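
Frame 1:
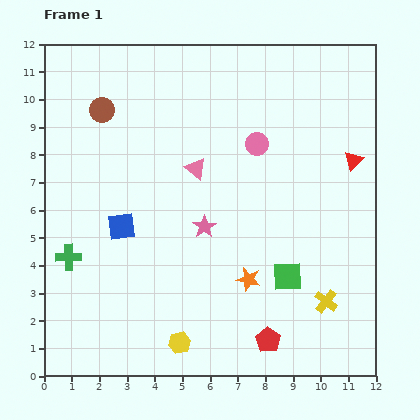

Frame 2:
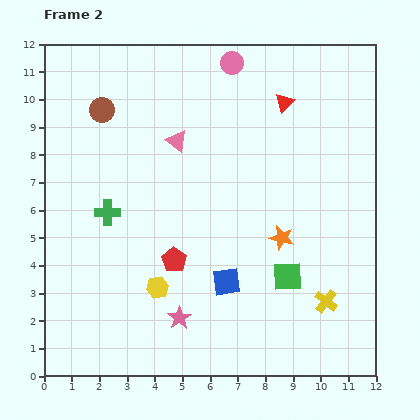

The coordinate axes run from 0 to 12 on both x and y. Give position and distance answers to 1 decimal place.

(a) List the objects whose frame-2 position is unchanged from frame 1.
the brown circle, the green square, the yellow cross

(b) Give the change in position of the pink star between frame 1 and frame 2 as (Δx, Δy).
(-0.9, -3.3)

The pink star was at (5.8, 5.4) in frame 1 and (4.9, 2.1) in frame 2.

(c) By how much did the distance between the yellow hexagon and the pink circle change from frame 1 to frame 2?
+0.8

Distance in frame 1: 7.7. Distance in frame 2: 8.5.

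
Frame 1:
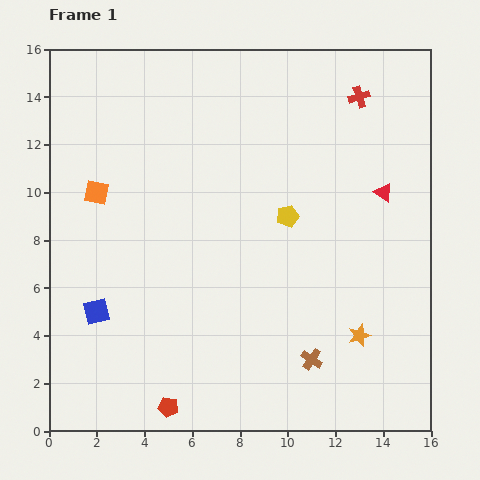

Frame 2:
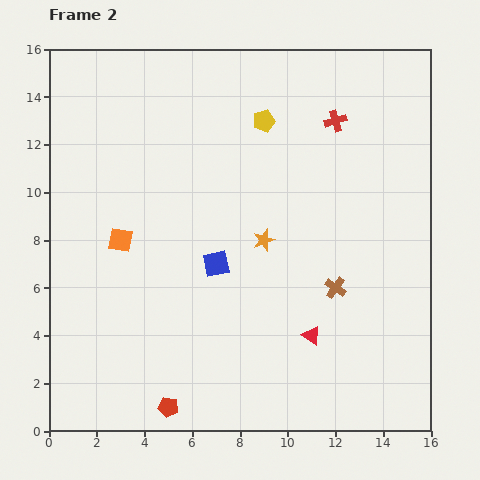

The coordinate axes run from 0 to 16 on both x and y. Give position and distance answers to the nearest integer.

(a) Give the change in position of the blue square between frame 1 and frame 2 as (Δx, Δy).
(5, 2)

The blue square was at (2, 5) in frame 1 and (7, 7) in frame 2.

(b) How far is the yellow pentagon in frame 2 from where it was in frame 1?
4

The yellow pentagon moved from (10, 9) to (9, 13), a distance of √(1² + 4²) ≈ 4.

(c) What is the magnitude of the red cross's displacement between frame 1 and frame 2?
1

The red cross moved from (13, 14) to (12, 13), a distance of √(1² + 1²) ≈ 1.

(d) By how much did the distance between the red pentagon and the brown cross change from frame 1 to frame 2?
+3

Distance in frame 1: 6. Distance in frame 2: 9.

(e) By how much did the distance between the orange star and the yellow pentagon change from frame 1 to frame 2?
-1

Distance in frame 1: 6. Distance in frame 2: 5.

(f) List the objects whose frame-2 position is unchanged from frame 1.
the red pentagon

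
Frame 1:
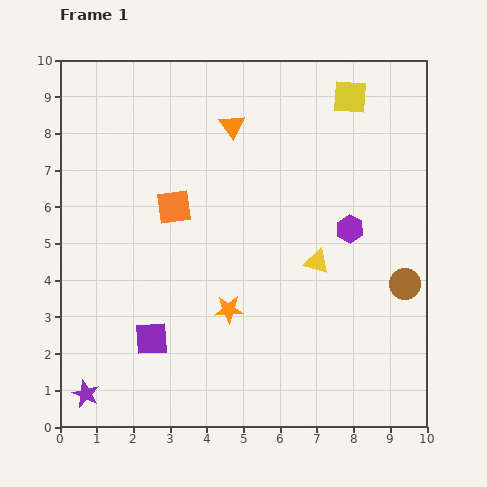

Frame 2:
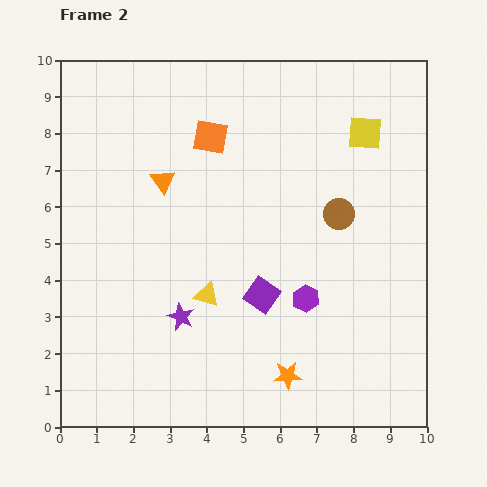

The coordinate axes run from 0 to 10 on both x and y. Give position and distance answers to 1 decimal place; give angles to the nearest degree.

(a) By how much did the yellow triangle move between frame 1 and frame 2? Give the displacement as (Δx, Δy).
(-3.0, -0.9)

The yellow triangle was at (7.0, 4.5) in frame 1 and (4.0, 3.6) in frame 2.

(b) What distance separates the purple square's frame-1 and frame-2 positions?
3.2

The purple square moved from (2.5, 2.4) to (5.5, 3.6), a distance of √(3.0² + 1.2²) ≈ 3.2.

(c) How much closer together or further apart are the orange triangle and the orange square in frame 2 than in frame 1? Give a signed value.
-0.9

Distance in frame 1: 2.7. Distance in frame 2: 1.8.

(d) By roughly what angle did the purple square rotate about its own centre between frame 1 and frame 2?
39° clockwise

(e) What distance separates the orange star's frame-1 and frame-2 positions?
2.4

The orange star moved from (4.6, 3.2) to (6.2, 1.4), a distance of √(1.6² + 1.8²) ≈ 2.4.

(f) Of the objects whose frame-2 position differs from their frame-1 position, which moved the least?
the yellow square

(moved 1.1)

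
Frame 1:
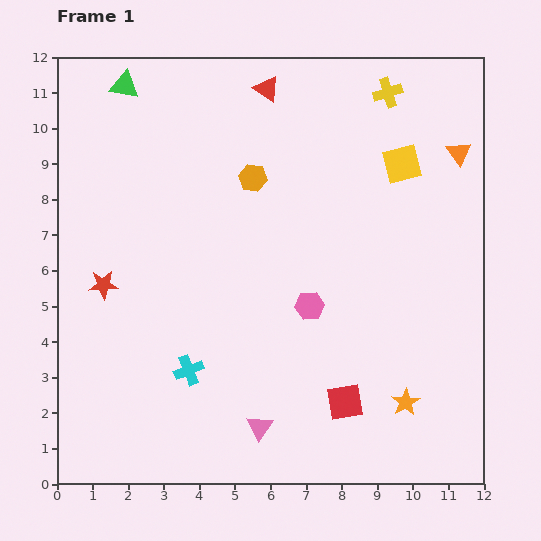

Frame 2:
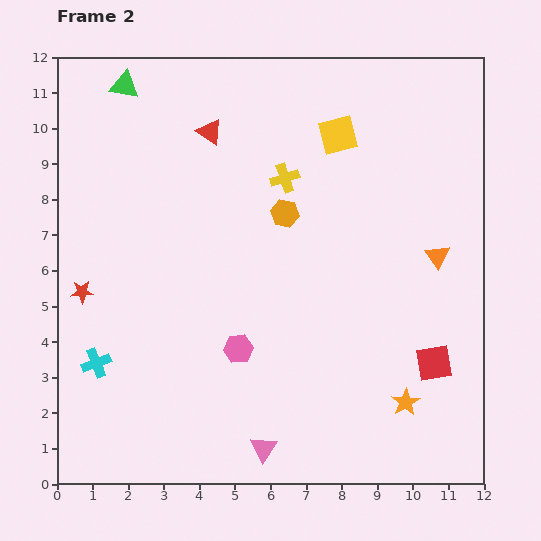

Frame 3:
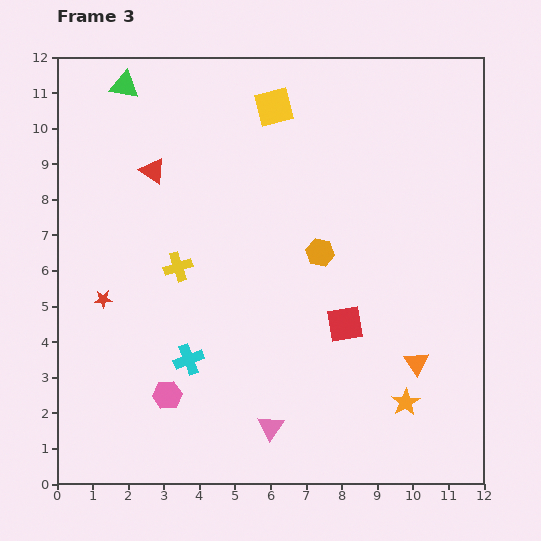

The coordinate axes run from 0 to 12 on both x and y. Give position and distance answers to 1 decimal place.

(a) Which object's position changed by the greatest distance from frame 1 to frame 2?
the yellow cross

(moved 3.8; next 3.0)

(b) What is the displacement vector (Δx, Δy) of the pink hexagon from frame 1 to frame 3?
(-4.0, -2.5)

The pink hexagon was at (7.1, 5.0) in frame 1 and (3.1, 2.5) in frame 3.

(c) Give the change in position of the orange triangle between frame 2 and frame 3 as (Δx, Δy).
(-0.6, -3.0)

The orange triangle was at (10.7, 6.4) in frame 2 and (10.1, 3.4) in frame 3.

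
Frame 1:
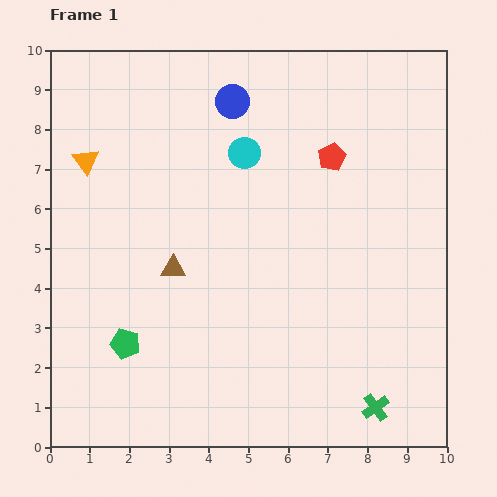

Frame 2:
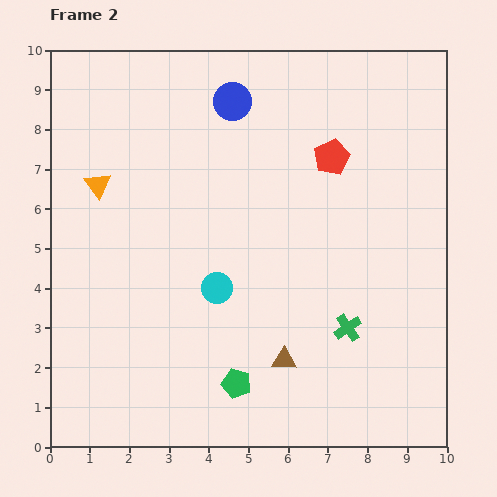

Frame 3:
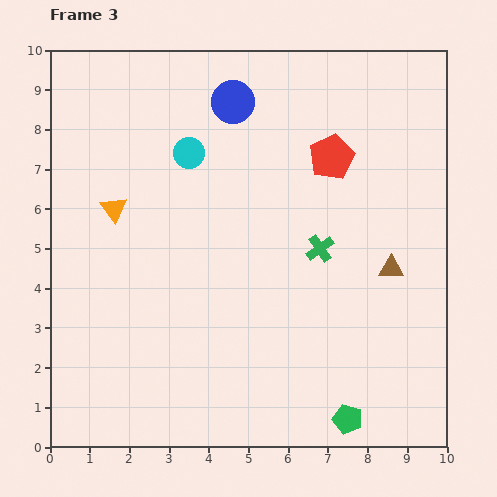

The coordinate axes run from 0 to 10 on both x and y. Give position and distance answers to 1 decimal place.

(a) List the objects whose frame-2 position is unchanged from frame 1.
the blue circle, the red pentagon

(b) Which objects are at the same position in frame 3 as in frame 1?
the blue circle, the red pentagon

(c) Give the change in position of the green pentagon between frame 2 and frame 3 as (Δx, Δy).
(2.8, -0.9)

The green pentagon was at (4.7, 1.6) in frame 2 and (7.5, 0.7) in frame 3.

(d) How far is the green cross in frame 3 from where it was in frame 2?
2.1

The green cross moved from (7.5, 3.0) to (6.8, 5.0), a distance of √(0.7² + 2.0²) ≈ 2.1.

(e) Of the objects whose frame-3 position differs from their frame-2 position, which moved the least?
the orange triangle

(moved 0.7)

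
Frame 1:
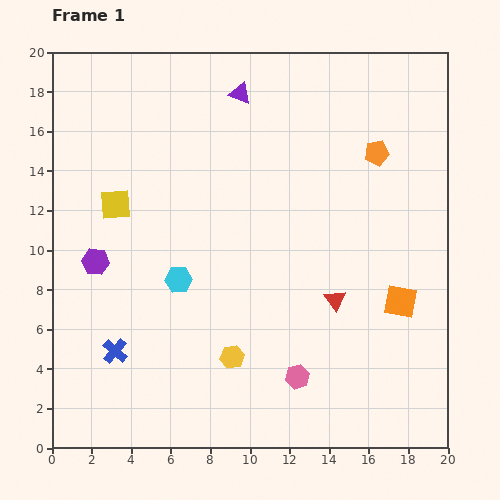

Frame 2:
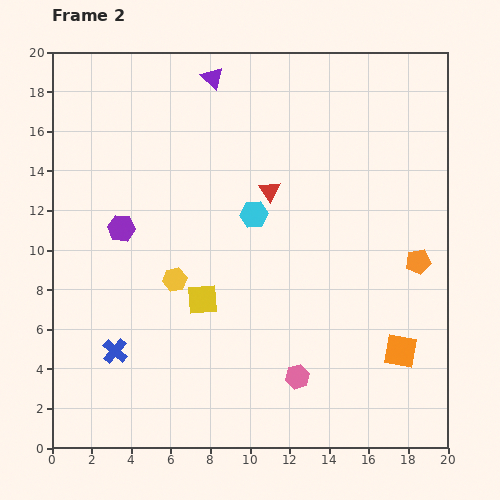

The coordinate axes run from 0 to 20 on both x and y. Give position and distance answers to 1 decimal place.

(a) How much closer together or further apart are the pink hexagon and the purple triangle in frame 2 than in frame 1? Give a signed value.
+1.1

Distance in frame 1: 14.6. Distance in frame 2: 15.7.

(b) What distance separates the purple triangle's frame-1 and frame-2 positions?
1.6

The purple triangle moved from (9.5, 17.9) to (8.1, 18.7), a distance of √(1.4² + 0.8²) ≈ 1.6.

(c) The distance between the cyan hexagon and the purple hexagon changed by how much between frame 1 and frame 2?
+2.4

Distance in frame 1: 4.3. Distance in frame 2: 6.7.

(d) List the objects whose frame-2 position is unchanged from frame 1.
the pink hexagon, the blue cross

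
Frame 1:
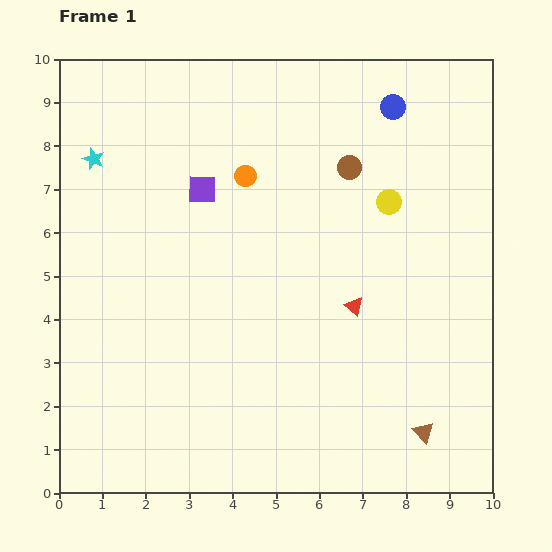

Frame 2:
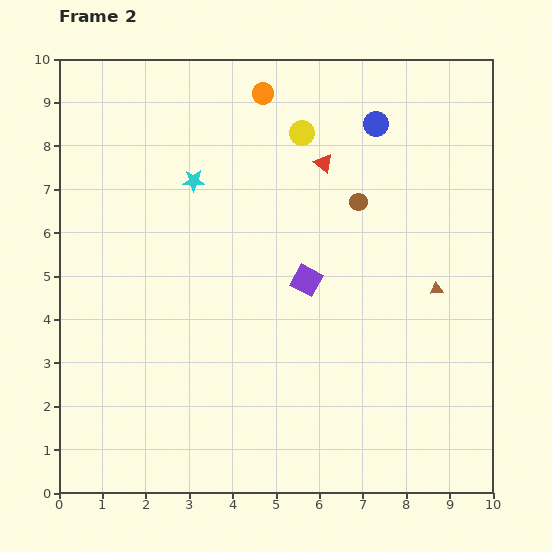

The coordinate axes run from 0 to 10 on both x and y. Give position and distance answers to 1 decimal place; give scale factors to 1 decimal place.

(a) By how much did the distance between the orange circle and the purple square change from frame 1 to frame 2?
+3.4

Distance in frame 1: 1.0. Distance in frame 2: 4.4.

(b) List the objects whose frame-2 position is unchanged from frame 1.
none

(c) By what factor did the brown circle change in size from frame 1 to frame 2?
0.7×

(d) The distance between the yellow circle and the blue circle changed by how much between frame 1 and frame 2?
-0.5

Distance in frame 1: 2.2. Distance in frame 2: 1.7.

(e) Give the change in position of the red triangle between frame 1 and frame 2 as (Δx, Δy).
(-0.7, 3.3)

The red triangle was at (6.8, 4.3) in frame 1 and (6.1, 7.6) in frame 2.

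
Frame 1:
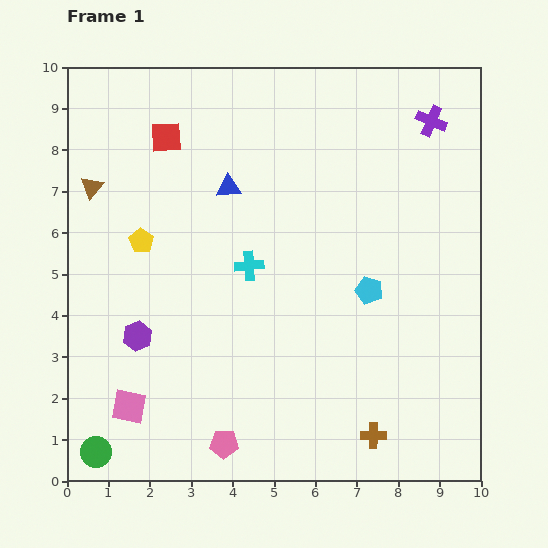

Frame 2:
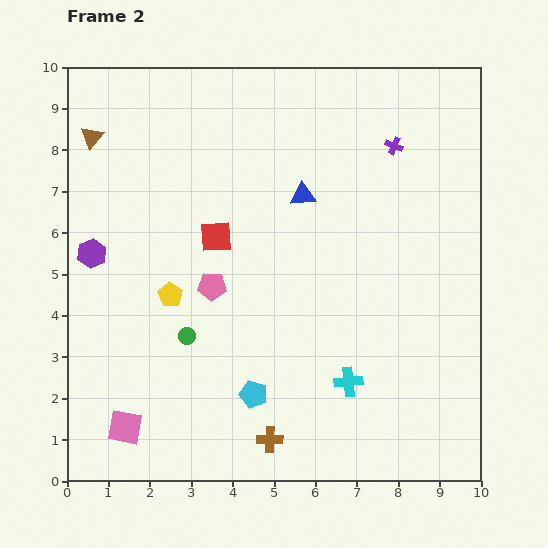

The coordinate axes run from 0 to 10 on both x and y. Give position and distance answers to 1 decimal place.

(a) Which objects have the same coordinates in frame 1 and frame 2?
none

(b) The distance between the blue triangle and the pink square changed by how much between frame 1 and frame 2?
+1.3

Distance in frame 1: 5.8. Distance in frame 2: 7.1.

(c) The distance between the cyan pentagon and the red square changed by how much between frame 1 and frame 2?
-2.2

Distance in frame 1: 6.1. Distance in frame 2: 3.9.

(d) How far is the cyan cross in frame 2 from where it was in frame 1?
3.7

The cyan cross moved from (4.4, 5.2) to (6.8, 2.4), a distance of √(2.4² + 2.8²) ≈ 3.7.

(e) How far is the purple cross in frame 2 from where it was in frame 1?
1.1

The purple cross moved from (8.8, 8.7) to (7.9, 8.1), a distance of √(0.9² + 0.6²) ≈ 1.1.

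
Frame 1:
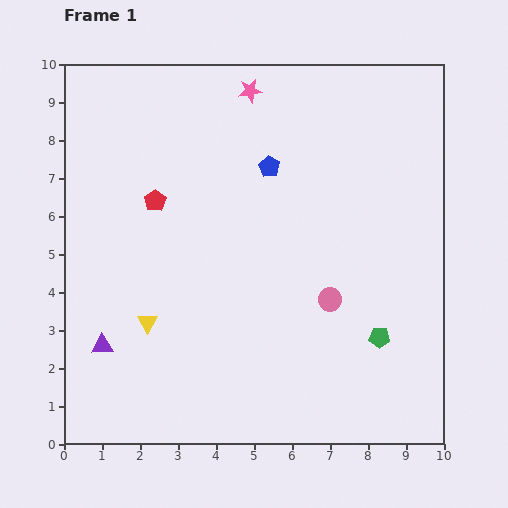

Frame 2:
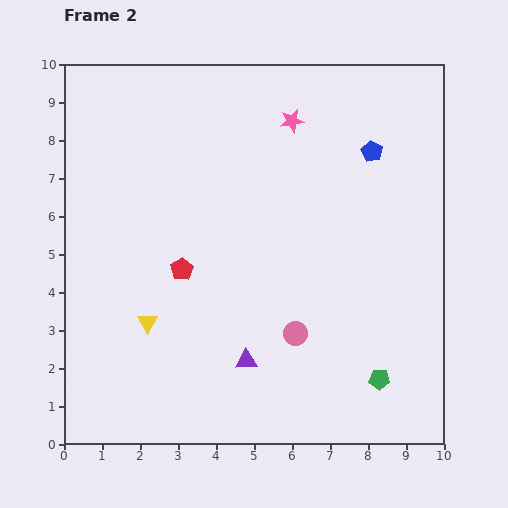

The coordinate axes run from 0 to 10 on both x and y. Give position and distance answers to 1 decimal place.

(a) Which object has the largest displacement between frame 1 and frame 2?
the purple triangle

(moved 3.8; next 2.7)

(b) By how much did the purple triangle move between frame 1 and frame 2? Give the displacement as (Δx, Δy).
(3.8, -0.4)

The purple triangle was at (1.0, 2.6) in frame 1 and (4.8, 2.2) in frame 2.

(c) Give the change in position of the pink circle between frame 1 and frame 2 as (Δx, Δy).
(-0.9, -0.9)

The pink circle was at (7.0, 3.8) in frame 1 and (6.1, 2.9) in frame 2.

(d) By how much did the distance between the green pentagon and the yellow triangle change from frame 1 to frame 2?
+0.2

Distance in frame 1: 6.1. Distance in frame 2: 6.3.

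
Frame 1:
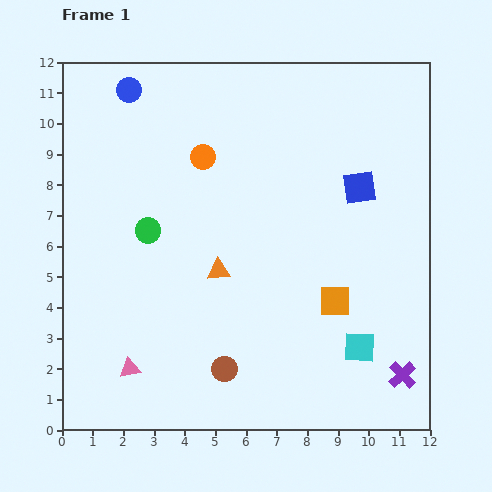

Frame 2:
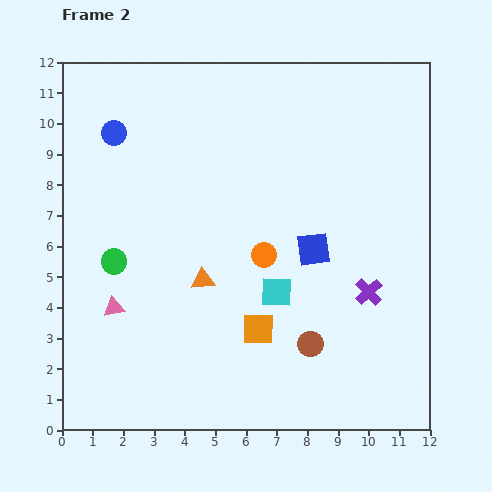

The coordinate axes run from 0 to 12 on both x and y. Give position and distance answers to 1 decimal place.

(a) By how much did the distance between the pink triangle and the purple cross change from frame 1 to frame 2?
-0.6

Distance in frame 1: 8.9. Distance in frame 2: 8.3.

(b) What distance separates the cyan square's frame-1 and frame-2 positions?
3.2

The cyan square moved from (9.7, 2.7) to (7.0, 4.5), a distance of √(2.7² + 1.8²) ≈ 3.2.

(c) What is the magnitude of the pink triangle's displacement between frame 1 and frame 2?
2.1

The pink triangle moved from (2.2, 2.0) to (1.7, 4.0), a distance of √(0.5² + 2.0²) ≈ 2.1.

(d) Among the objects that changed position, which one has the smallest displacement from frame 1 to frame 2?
the orange triangle

(moved 0.6)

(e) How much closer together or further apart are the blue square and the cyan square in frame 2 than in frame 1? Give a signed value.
-3.4

Distance in frame 1: 5.2. Distance in frame 2: 1.8.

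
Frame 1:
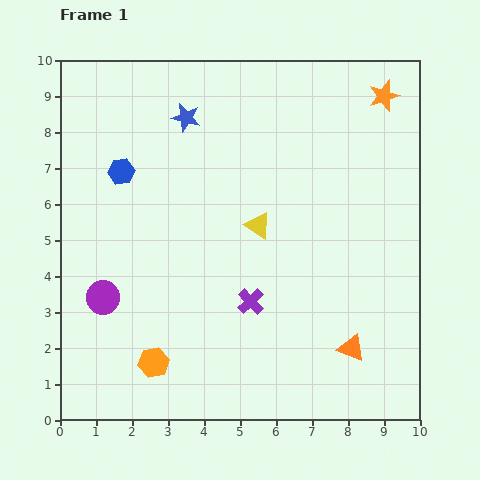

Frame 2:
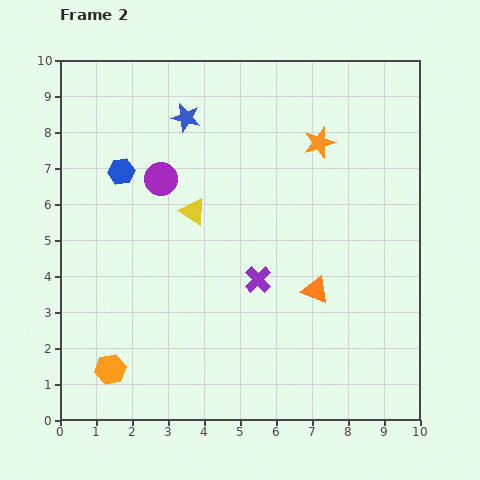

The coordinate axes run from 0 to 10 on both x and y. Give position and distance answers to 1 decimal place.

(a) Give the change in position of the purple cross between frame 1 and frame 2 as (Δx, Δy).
(0.2, 0.6)

The purple cross was at (5.3, 3.3) in frame 1 and (5.5, 3.9) in frame 2.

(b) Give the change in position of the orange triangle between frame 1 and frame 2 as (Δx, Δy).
(-1.0, 1.6)

The orange triangle was at (8.1, 2.0) in frame 1 and (7.1, 3.6) in frame 2.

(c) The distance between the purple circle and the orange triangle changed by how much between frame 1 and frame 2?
-1.7

Distance in frame 1: 7.0. Distance in frame 2: 5.3.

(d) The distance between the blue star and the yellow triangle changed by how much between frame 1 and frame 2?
-1.0

Distance in frame 1: 3.6. Distance in frame 2: 2.6.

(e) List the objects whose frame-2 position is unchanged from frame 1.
the blue hexagon, the blue star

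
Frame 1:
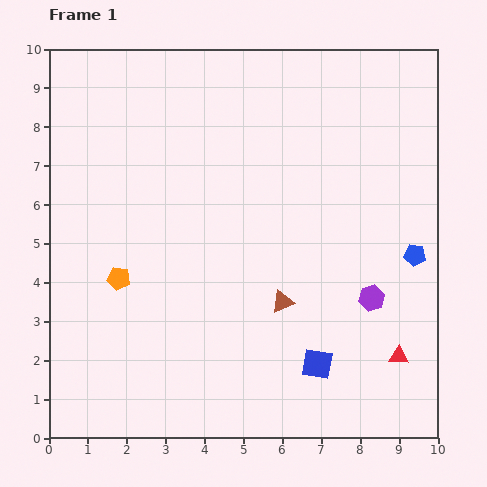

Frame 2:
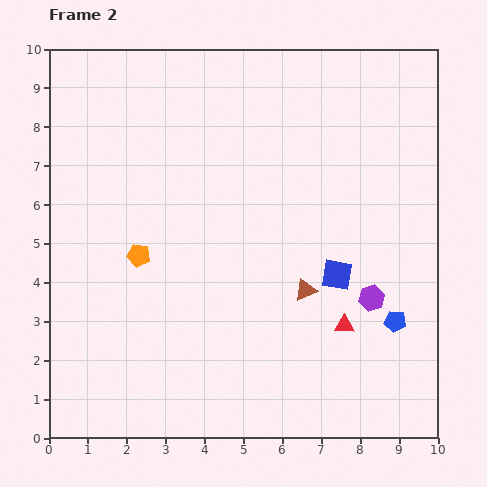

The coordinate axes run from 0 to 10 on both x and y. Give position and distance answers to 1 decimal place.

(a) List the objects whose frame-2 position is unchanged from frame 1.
the purple hexagon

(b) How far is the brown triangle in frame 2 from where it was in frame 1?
0.7

The brown triangle moved from (6.0, 3.5) to (6.6, 3.8), a distance of √(0.6² + 0.3²) ≈ 0.7.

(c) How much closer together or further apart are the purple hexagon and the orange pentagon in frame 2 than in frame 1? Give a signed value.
-0.4

Distance in frame 1: 6.5. Distance in frame 2: 6.1.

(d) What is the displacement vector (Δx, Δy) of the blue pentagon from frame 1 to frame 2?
(-0.5, -1.7)

The blue pentagon was at (9.4, 4.7) in frame 1 and (8.9, 3.0) in frame 2.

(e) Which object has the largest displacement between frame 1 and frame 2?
the blue square

(moved 2.4; next 1.8)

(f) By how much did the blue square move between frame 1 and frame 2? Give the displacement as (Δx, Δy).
(0.5, 2.3)

The blue square was at (6.9, 1.9) in frame 1 and (7.4, 4.2) in frame 2.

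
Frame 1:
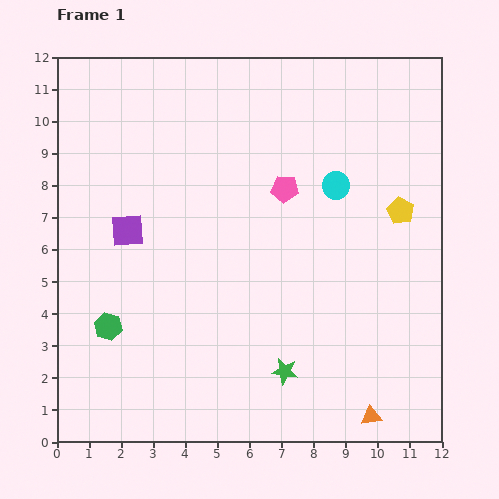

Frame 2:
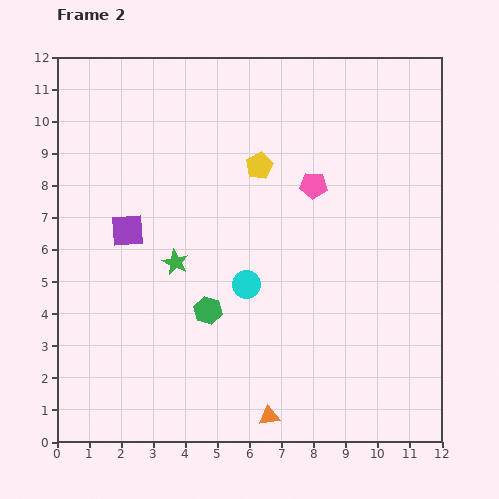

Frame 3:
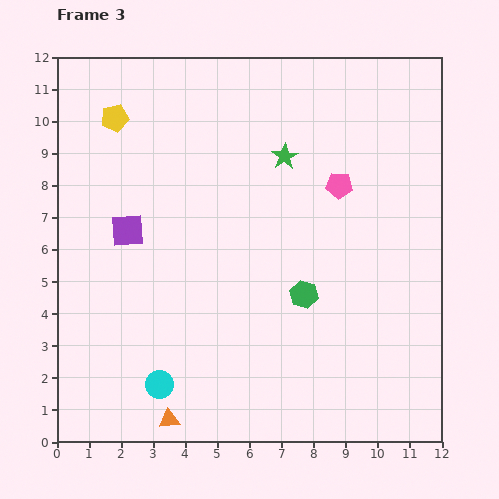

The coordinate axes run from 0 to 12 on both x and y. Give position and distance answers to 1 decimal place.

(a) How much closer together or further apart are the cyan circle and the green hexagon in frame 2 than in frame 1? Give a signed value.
-7.0

Distance in frame 1: 8.4. Distance in frame 2: 1.4.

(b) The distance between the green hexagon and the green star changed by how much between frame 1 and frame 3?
-1.4

Distance in frame 1: 5.7. Distance in frame 3: 4.3.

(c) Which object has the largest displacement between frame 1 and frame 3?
the yellow pentagon

(moved 9.4; next 8.3)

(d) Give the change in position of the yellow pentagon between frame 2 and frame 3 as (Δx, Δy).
(-4.5, 1.5)

The yellow pentagon was at (6.3, 8.6) in frame 2 and (1.8, 10.1) in frame 3.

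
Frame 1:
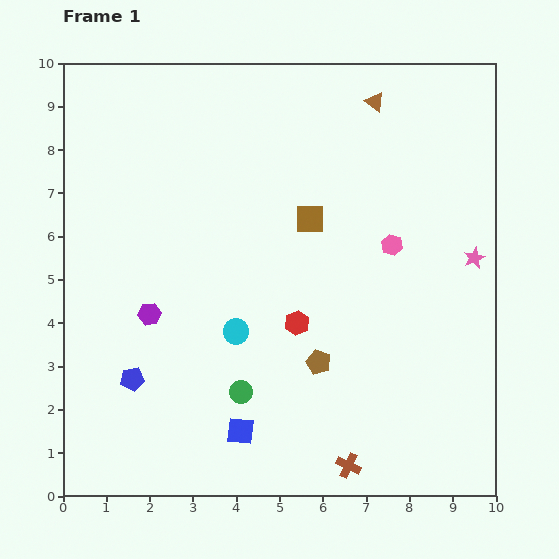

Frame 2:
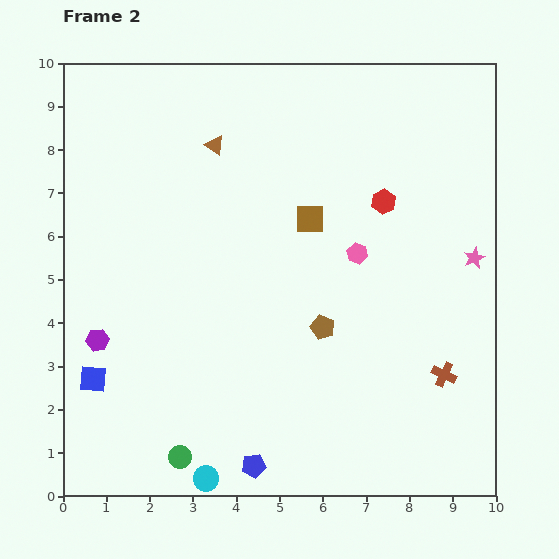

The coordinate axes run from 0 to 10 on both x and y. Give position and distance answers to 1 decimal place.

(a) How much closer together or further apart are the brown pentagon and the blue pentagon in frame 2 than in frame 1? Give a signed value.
-0.7

Distance in frame 1: 4.3. Distance in frame 2: 3.6.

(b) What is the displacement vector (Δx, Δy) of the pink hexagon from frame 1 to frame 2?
(-0.8, -0.2)

The pink hexagon was at (7.6, 5.8) in frame 1 and (6.8, 5.6) in frame 2.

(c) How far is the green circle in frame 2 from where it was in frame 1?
2.1

The green circle moved from (4.1, 2.4) to (2.7, 0.9), a distance of √(1.4² + 1.5²) ≈ 2.1.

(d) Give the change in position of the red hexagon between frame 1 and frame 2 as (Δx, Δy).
(2.0, 2.8)

The red hexagon was at (5.4, 4.0) in frame 1 and (7.4, 6.8) in frame 2.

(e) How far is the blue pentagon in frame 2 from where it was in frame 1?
3.4

The blue pentagon moved from (1.6, 2.7) to (4.4, 0.7), a distance of √(2.8² + 2.0²) ≈ 3.4.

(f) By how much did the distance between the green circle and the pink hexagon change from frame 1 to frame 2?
+1.3

Distance in frame 1: 4.9. Distance in frame 2: 6.2.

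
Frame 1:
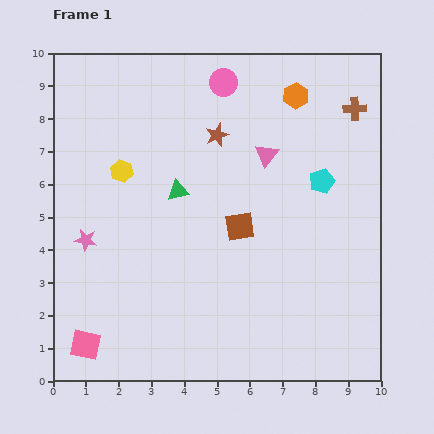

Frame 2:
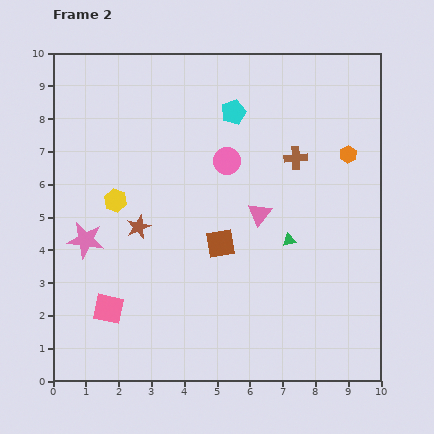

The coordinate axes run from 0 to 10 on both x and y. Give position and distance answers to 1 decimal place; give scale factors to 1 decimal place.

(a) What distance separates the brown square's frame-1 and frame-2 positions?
0.8

The brown square moved from (5.7, 4.7) to (5.1, 4.2), a distance of √(0.6² + 0.5²) ≈ 0.8.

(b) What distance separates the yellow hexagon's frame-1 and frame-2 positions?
0.9

The yellow hexagon moved from (2.1, 6.4) to (1.9, 5.5), a distance of √(0.2² + 0.9²) ≈ 0.9.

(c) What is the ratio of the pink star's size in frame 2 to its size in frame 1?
1.6×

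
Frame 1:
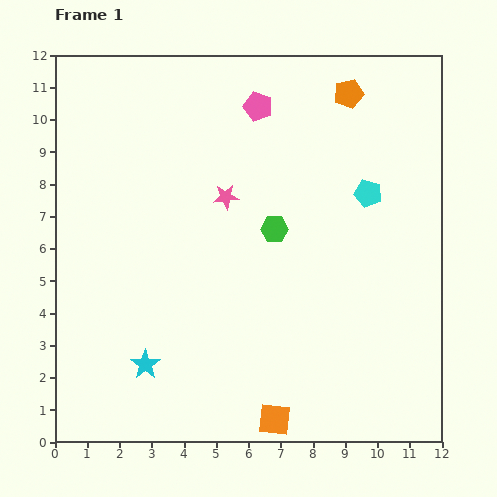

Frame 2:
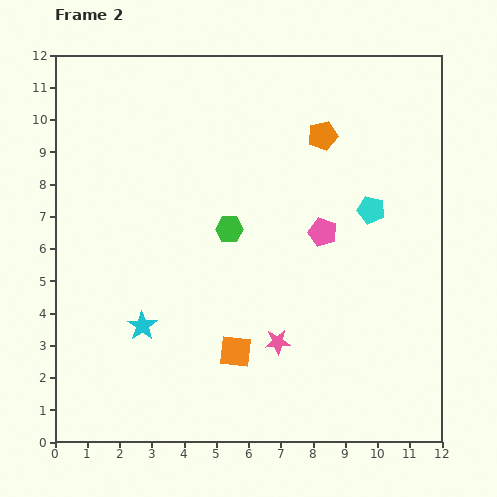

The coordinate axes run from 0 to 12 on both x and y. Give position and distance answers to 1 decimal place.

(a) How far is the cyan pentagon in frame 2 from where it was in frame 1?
0.5

The cyan pentagon moved from (9.7, 7.7) to (9.8, 7.2), a distance of √(0.1² + 0.5²) ≈ 0.5.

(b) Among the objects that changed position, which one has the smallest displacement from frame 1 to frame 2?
the cyan pentagon

(moved 0.5)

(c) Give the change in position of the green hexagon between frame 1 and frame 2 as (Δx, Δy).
(-1.4, 0.0)

The green hexagon was at (6.8, 6.6) in frame 1 and (5.4, 6.6) in frame 2.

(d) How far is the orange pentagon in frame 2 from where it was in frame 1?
1.5

The orange pentagon moved from (9.1, 10.8) to (8.3, 9.5), a distance of √(0.8² + 1.3²) ≈ 1.5.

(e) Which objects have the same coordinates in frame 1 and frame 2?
none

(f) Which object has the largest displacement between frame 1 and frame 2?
the pink star

(moved 4.8; next 4.4)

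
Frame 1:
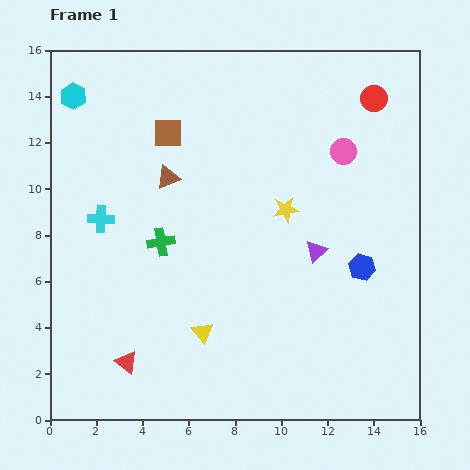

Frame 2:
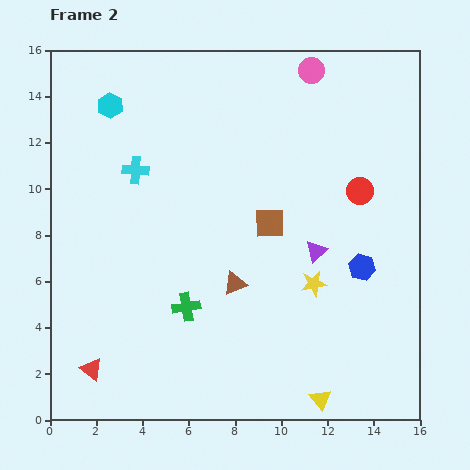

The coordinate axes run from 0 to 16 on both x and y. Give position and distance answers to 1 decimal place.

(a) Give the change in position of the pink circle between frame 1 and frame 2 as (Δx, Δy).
(-1.4, 3.5)

The pink circle was at (12.7, 11.6) in frame 1 and (11.3, 15.1) in frame 2.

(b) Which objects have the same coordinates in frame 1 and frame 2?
the purple triangle, the blue hexagon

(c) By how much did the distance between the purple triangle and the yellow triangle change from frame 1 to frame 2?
+0.4

Distance in frame 1: 6.0. Distance in frame 2: 6.4.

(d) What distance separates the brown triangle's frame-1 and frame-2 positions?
5.4

The brown triangle moved from (5.1, 10.5) to (8.0, 5.9), a distance of √(2.9² + 4.6²) ≈ 5.4.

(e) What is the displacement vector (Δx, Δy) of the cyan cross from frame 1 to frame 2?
(1.5, 2.1)

The cyan cross was at (2.2, 8.7) in frame 1 and (3.7, 10.8) in frame 2.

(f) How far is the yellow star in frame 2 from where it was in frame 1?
3.4

The yellow star moved from (10.2, 9.1) to (11.4, 5.9), a distance of √(1.2² + 3.2²) ≈ 3.4.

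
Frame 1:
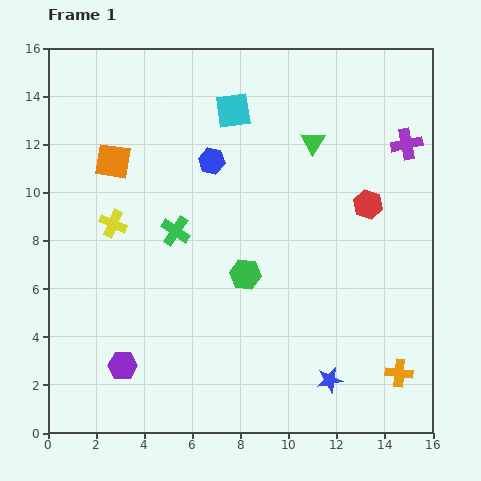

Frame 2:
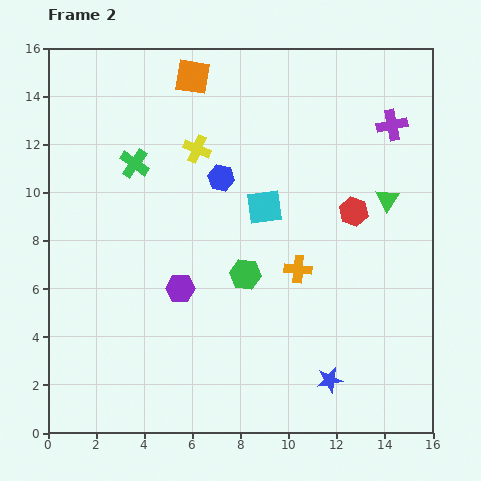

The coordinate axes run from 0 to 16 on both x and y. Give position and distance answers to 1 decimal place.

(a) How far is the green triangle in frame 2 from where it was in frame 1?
3.9

The green triangle moved from (11.0, 12.1) to (14.1, 9.7), a distance of √(3.1² + 2.4²) ≈ 3.9.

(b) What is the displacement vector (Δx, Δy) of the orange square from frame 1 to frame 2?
(3.3, 3.5)

The orange square was at (2.7, 11.3) in frame 1 and (6.0, 14.8) in frame 2.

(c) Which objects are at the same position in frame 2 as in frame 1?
the green hexagon, the blue star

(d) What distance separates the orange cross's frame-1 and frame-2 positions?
6.0

The orange cross moved from (14.6, 2.5) to (10.4, 6.8), a distance of √(4.2² + 4.3²) ≈ 6.0.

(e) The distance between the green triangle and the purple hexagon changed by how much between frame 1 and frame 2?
-2.8

Distance in frame 1: 12.2. Distance in frame 2: 9.4.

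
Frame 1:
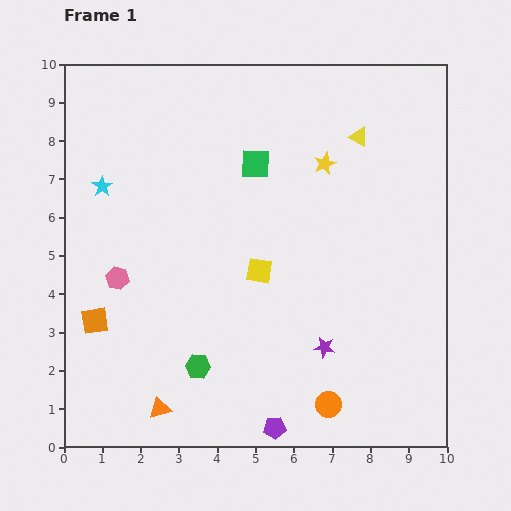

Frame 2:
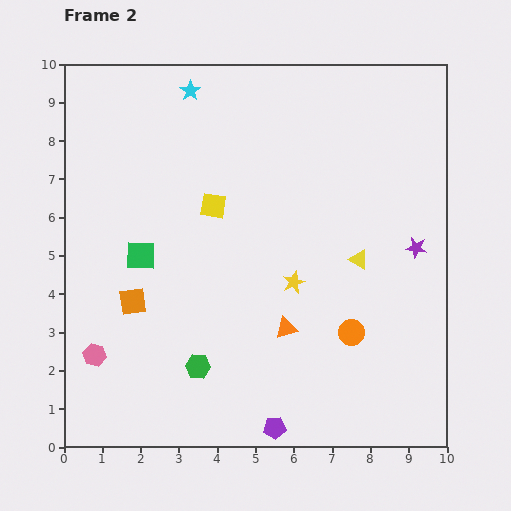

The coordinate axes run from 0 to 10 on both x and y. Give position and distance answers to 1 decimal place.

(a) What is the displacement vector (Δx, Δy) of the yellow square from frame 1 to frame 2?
(-1.2, 1.7)

The yellow square was at (5.1, 4.6) in frame 1 and (3.9, 6.3) in frame 2.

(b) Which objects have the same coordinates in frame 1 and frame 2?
the green hexagon, the purple pentagon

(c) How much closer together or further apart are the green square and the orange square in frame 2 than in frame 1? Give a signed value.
-4.7

Distance in frame 1: 5.9. Distance in frame 2: 1.2.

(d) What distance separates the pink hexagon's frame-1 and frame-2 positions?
2.1

The pink hexagon moved from (1.4, 4.4) to (0.8, 2.4), a distance of √(0.6² + 2.0²) ≈ 2.1.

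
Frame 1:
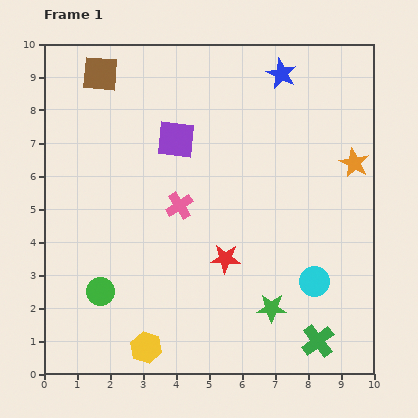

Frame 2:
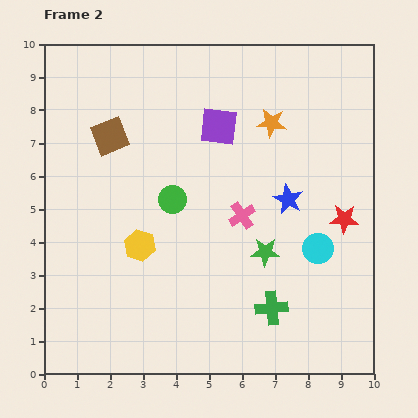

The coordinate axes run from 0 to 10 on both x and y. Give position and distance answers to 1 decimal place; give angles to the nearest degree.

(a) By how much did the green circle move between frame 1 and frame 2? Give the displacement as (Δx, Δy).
(2.2, 2.8)

The green circle was at (1.7, 2.5) in frame 1 and (3.9, 5.3) in frame 2.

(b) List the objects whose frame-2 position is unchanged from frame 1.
none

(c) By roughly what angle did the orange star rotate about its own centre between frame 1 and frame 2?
20° counter-clockwise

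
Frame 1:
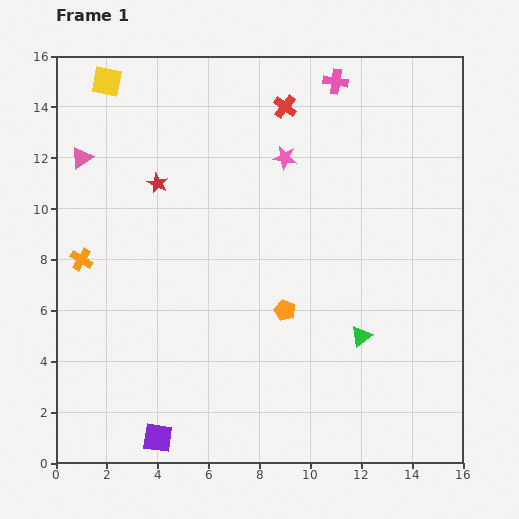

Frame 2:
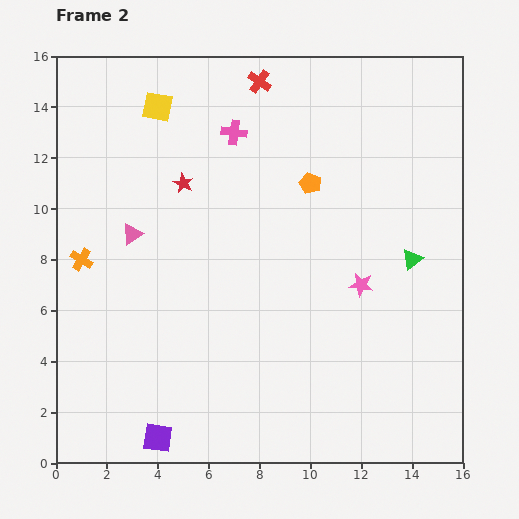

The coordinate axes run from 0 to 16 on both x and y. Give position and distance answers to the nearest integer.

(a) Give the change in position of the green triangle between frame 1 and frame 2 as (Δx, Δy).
(2, 3)

The green triangle was at (12, 5) in frame 1 and (14, 8) in frame 2.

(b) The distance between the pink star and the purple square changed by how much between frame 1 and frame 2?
-2

Distance in frame 1: 12. Distance in frame 2: 10.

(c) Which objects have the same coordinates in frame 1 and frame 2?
the orange cross, the purple square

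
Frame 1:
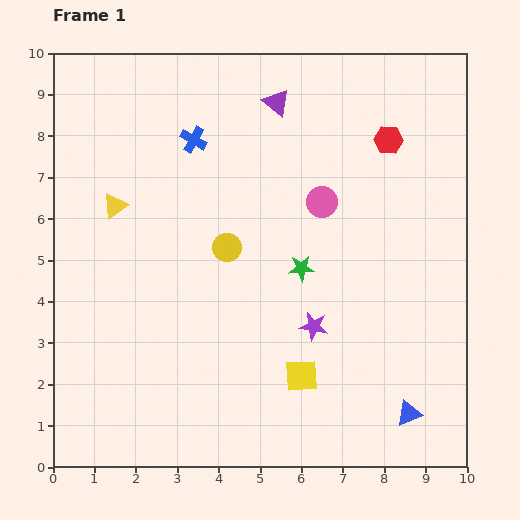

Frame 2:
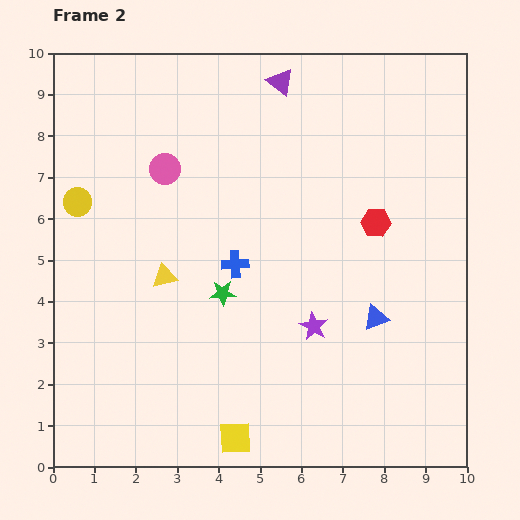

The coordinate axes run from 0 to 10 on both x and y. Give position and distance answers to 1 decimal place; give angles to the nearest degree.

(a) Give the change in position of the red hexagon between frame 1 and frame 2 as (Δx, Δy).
(-0.3, -2.0)

The red hexagon was at (8.1, 7.9) in frame 1 and (7.8, 5.9) in frame 2.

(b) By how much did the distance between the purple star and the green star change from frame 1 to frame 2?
+0.9

Distance in frame 1: 1.4. Distance in frame 2: 2.3.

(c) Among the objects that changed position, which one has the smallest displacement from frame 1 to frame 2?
the purple triangle

(moved 0.5)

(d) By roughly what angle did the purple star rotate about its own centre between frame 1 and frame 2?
19° clockwise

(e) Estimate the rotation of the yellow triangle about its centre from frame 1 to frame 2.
22° clockwise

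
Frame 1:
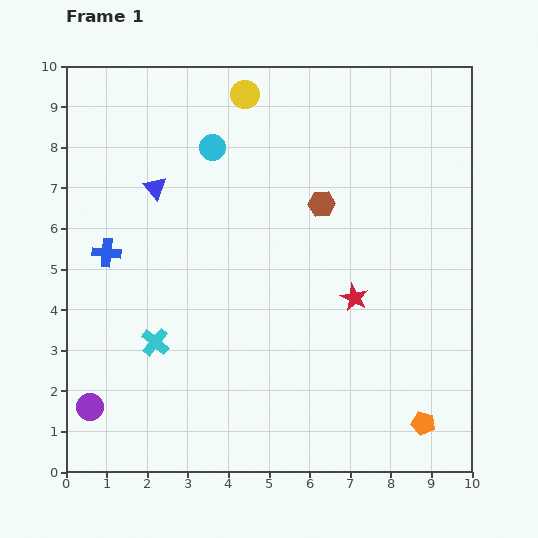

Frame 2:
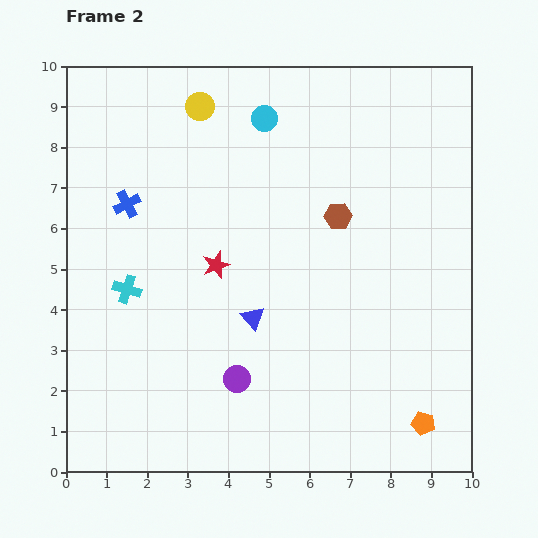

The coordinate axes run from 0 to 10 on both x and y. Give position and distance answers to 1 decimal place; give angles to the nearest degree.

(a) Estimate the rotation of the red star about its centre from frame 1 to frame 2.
25° clockwise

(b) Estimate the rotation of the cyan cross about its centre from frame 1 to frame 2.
22° counter-clockwise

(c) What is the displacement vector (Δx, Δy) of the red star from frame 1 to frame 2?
(-3.4, 0.8)

The red star was at (7.1, 4.3) in frame 1 and (3.7, 5.1) in frame 2.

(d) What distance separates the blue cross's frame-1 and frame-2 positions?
1.3

The blue cross moved from (1.0, 5.4) to (1.5, 6.6), a distance of √(0.5² + 1.2²) ≈ 1.3.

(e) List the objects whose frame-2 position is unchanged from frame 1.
the orange pentagon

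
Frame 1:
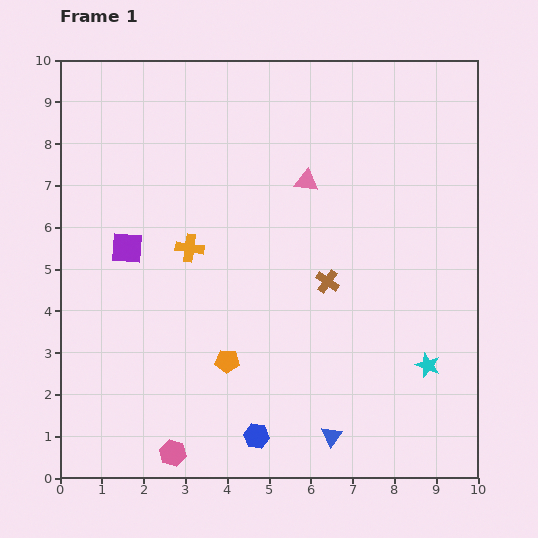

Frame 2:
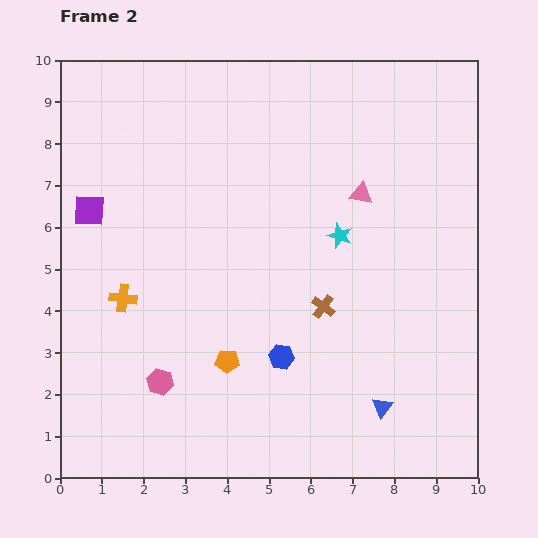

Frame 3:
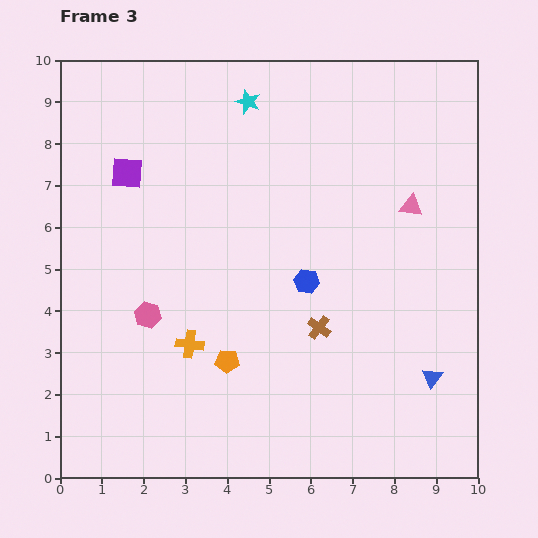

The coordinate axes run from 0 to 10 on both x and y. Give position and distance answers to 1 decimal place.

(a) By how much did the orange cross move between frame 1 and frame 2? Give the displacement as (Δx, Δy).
(-1.6, -1.2)

The orange cross was at (3.1, 5.5) in frame 1 and (1.5, 4.3) in frame 2.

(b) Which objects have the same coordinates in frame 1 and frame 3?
the orange pentagon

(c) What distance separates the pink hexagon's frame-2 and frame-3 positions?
1.6

The pink hexagon moved from (2.4, 2.3) to (2.1, 3.9), a distance of √(0.3² + 1.6²) ≈ 1.6.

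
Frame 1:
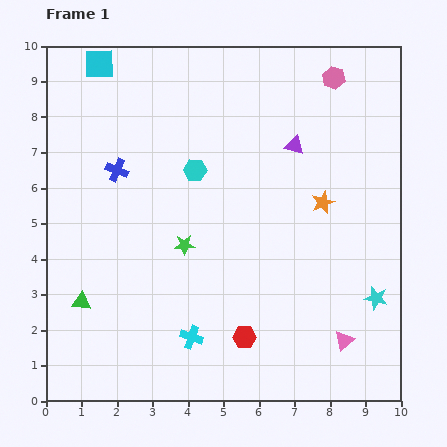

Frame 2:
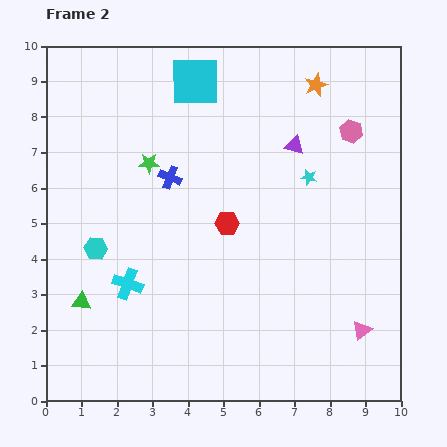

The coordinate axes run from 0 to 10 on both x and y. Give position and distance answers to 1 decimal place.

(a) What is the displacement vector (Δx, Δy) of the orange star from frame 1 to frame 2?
(-0.2, 3.3)

The orange star was at (7.8, 5.6) in frame 1 and (7.6, 8.9) in frame 2.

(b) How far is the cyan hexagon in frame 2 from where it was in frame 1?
3.6

The cyan hexagon moved from (4.2, 6.5) to (1.4, 4.3), a distance of √(2.8² + 2.2²) ≈ 3.6.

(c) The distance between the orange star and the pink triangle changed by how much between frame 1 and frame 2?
+3.1

Distance in frame 1: 3.9. Distance in frame 2: 7.0.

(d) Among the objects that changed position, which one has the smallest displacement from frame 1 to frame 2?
the pink triangle

(moved 0.6)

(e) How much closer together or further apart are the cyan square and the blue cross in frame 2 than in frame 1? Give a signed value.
-0.2

Distance in frame 1: 3.0. Distance in frame 2: 2.8.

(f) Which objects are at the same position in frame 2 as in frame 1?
the green triangle, the purple triangle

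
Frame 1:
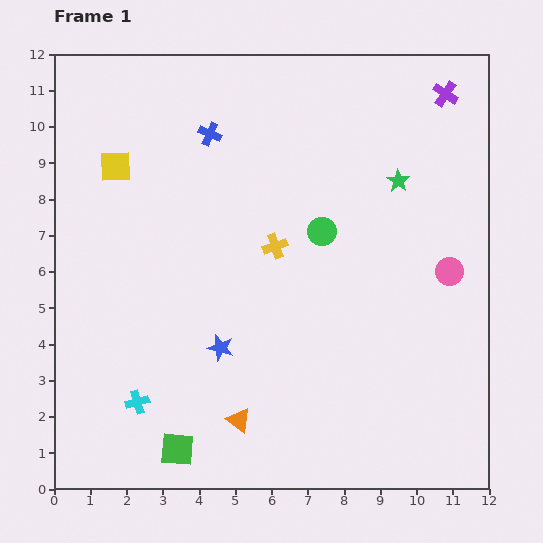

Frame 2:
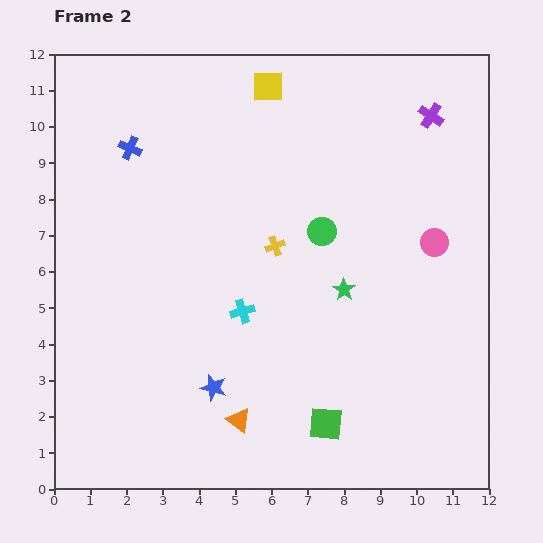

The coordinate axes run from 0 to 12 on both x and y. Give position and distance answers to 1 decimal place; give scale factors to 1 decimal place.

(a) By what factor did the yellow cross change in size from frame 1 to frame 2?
0.8×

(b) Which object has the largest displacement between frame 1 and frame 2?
the yellow square

(moved 4.7; next 4.2)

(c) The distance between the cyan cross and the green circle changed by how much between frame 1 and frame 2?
-3.8

Distance in frame 1: 6.9. Distance in frame 2: 3.1.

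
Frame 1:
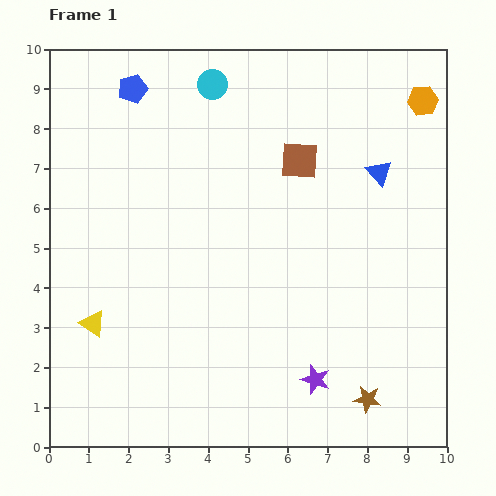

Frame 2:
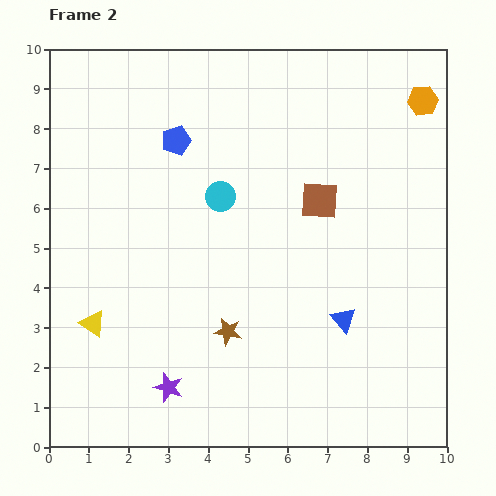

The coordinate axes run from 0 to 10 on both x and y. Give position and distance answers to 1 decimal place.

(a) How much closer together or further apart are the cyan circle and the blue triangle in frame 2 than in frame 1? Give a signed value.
-0.3

Distance in frame 1: 4.7. Distance in frame 2: 4.4.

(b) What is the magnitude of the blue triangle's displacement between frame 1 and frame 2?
3.8

The blue triangle moved from (8.3, 6.9) to (7.4, 3.2), a distance of √(0.9² + 3.7²) ≈ 3.8.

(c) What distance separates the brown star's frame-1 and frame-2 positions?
3.9

The brown star moved from (8.0, 1.2) to (4.5, 2.9), a distance of √(3.5² + 1.7²) ≈ 3.9.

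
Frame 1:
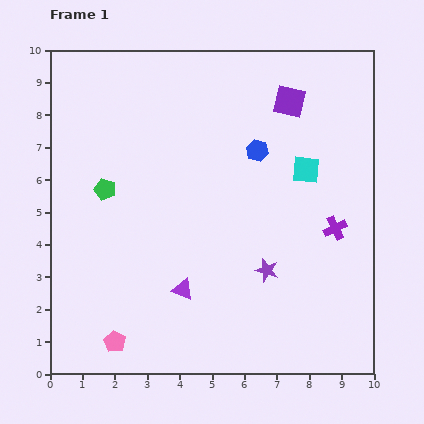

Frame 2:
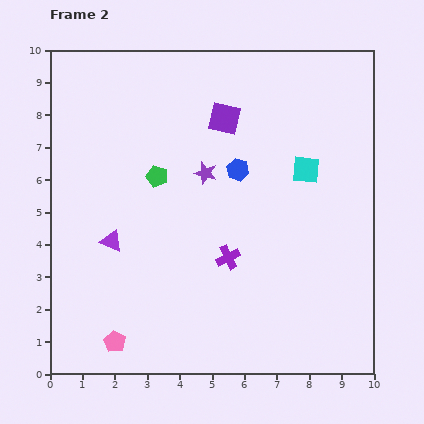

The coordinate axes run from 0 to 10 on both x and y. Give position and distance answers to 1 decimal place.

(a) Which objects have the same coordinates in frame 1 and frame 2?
the pink pentagon, the cyan square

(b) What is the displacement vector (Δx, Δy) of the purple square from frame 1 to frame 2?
(-2.0, -0.5)

The purple square was at (7.4, 8.4) in frame 1 and (5.4, 7.9) in frame 2.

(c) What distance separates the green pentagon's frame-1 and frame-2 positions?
1.6

The green pentagon moved from (1.7, 5.7) to (3.3, 6.1), a distance of √(1.6² + 0.4²) ≈ 1.6.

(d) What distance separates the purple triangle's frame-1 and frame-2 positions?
2.7

The purple triangle moved from (4.1, 2.6) to (1.9, 4.1), a distance of √(2.2² + 1.5²) ≈ 2.7.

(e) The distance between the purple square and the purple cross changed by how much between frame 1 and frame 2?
+0.2

Distance in frame 1: 4.1. Distance in frame 2: 4.3.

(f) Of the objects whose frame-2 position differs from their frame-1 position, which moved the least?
the blue hexagon

(moved 0.8)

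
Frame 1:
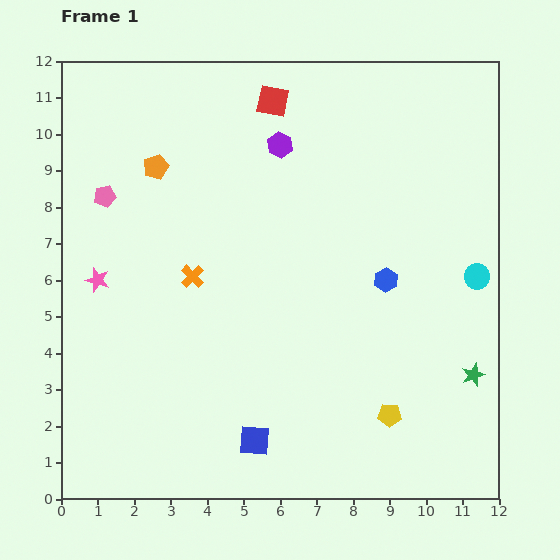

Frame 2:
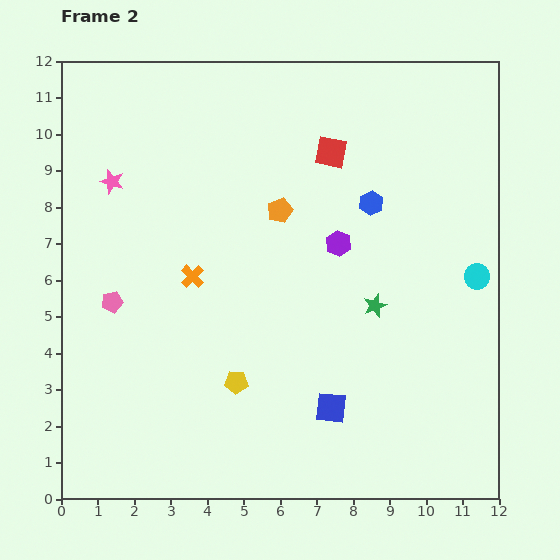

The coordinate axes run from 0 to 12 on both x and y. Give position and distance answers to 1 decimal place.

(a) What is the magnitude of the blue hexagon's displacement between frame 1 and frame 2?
2.1

The blue hexagon moved from (8.9, 6.0) to (8.5, 8.1), a distance of √(0.4² + 2.1²) ≈ 2.1.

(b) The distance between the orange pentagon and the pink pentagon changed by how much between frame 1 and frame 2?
+3.6

Distance in frame 1: 1.6. Distance in frame 2: 5.2.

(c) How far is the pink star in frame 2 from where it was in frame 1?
2.7

The pink star moved from (1.0, 6.0) to (1.4, 8.7), a distance of √(0.4² + 2.7²) ≈ 2.7.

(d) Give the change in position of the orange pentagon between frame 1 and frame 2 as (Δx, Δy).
(3.4, -1.2)

The orange pentagon was at (2.6, 9.1) in frame 1 and (6.0, 7.9) in frame 2.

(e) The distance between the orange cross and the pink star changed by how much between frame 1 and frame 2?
+0.8

Distance in frame 1: 2.6. Distance in frame 2: 3.4.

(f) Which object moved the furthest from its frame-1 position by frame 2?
the yellow pentagon

(moved 4.3; next 3.6)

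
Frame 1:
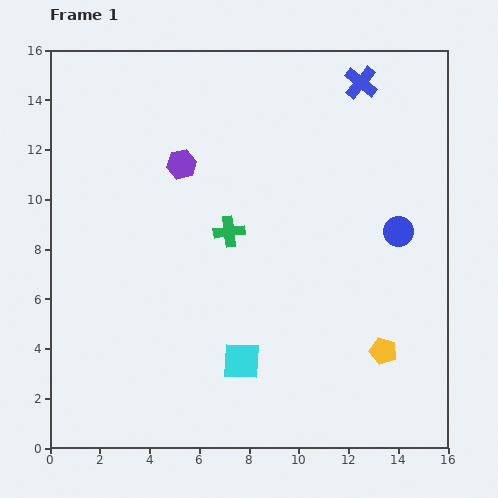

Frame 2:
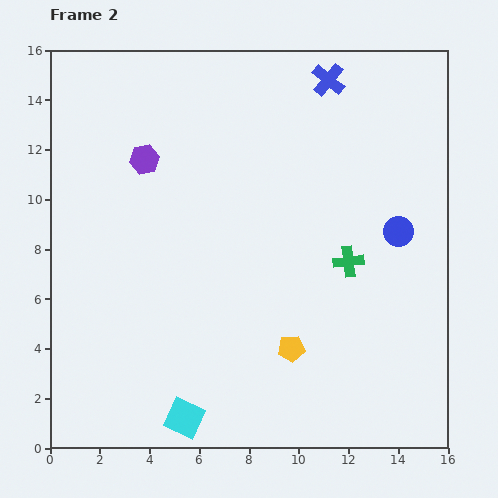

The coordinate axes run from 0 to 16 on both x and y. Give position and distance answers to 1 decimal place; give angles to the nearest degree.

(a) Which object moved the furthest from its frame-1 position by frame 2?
the green cross

(moved 4.9; next 3.7)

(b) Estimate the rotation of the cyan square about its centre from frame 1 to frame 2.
23° clockwise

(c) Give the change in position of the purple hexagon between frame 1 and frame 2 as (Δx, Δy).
(-1.5, 0.2)

The purple hexagon was at (5.3, 11.4) in frame 1 and (3.8, 11.6) in frame 2.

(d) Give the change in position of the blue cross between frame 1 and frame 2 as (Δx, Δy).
(-1.3, 0.1)

The blue cross was at (12.5, 14.7) in frame 1 and (11.2, 14.8) in frame 2.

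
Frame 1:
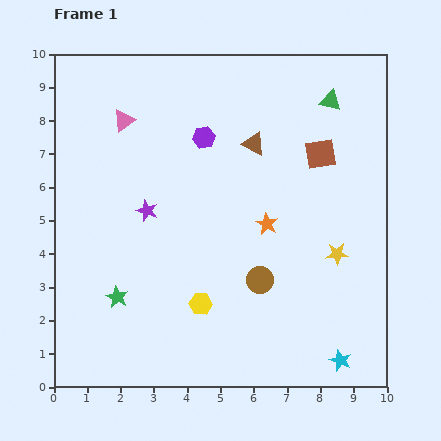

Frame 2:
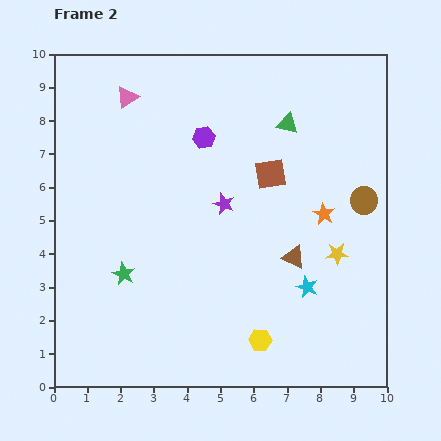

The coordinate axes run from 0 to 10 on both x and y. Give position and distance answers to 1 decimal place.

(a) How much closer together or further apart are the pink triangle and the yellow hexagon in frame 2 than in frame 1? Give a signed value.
+2.3

Distance in frame 1: 6.0. Distance in frame 2: 8.3.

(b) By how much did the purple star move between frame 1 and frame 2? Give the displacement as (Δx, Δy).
(2.3, 0.2)

The purple star was at (2.8, 5.3) in frame 1 and (5.1, 5.5) in frame 2.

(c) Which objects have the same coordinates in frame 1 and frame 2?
the yellow star, the purple hexagon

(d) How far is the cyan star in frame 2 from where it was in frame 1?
2.4

The cyan star moved from (8.6, 0.8) to (7.6, 3.0), a distance of √(1.0² + 2.2²) ≈ 2.4.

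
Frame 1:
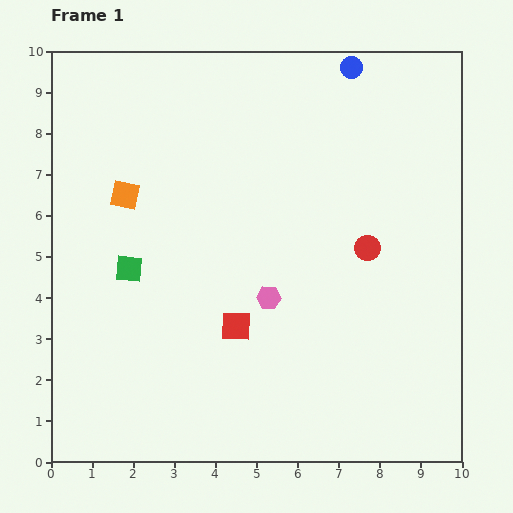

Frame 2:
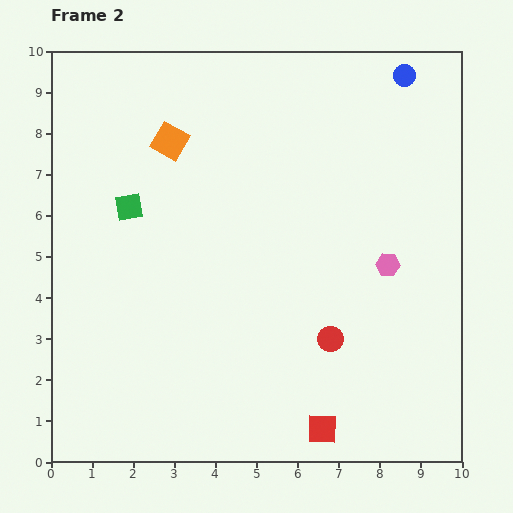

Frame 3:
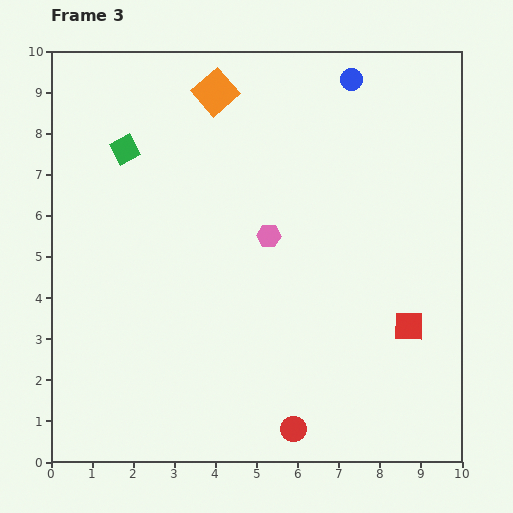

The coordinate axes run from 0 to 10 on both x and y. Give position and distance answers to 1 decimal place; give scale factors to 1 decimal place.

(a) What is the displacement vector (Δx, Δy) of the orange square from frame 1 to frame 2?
(1.1, 1.3)

The orange square was at (1.8, 6.5) in frame 1 and (2.9, 7.8) in frame 2.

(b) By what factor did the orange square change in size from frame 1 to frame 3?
1.4×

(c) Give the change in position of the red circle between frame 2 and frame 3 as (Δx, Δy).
(-0.9, -2.2)

The red circle was at (6.8, 3.0) in frame 2 and (5.9, 0.8) in frame 3.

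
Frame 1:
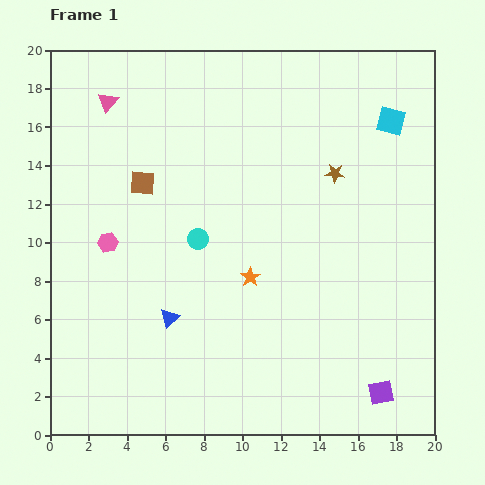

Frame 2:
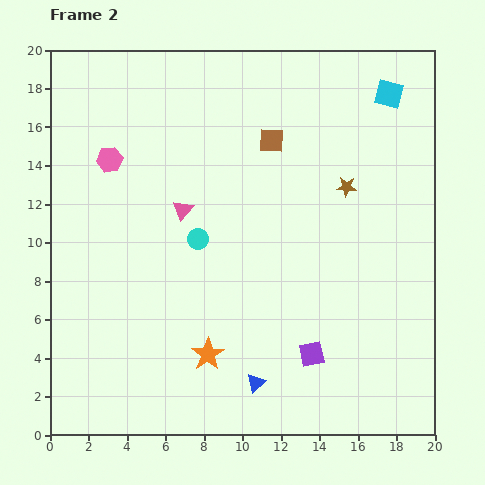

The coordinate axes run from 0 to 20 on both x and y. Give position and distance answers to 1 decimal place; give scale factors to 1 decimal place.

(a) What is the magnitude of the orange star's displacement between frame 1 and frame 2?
4.6

The orange star moved from (10.4, 8.2) to (8.2, 4.2), a distance of √(2.2² + 4.0²) ≈ 4.6.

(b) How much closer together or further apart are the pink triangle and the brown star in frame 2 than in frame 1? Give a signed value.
-3.8

Distance in frame 1: 12.4. Distance in frame 2: 8.6.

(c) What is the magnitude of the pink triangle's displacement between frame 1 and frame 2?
6.8

The pink triangle moved from (3.0, 17.3) to (6.9, 11.7), a distance of √(3.9² + 5.6²) ≈ 6.8.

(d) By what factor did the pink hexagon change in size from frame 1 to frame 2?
1.3×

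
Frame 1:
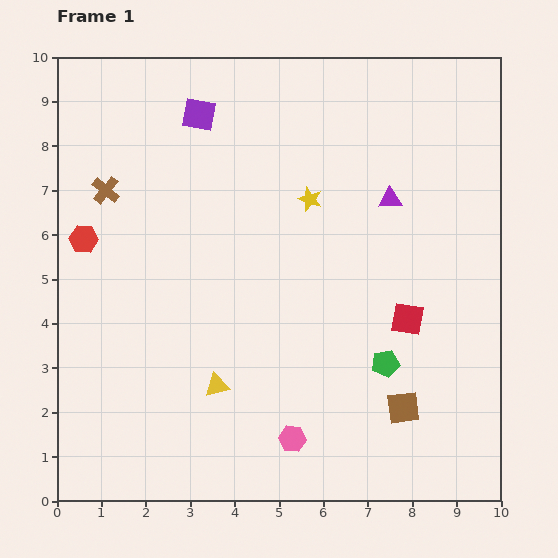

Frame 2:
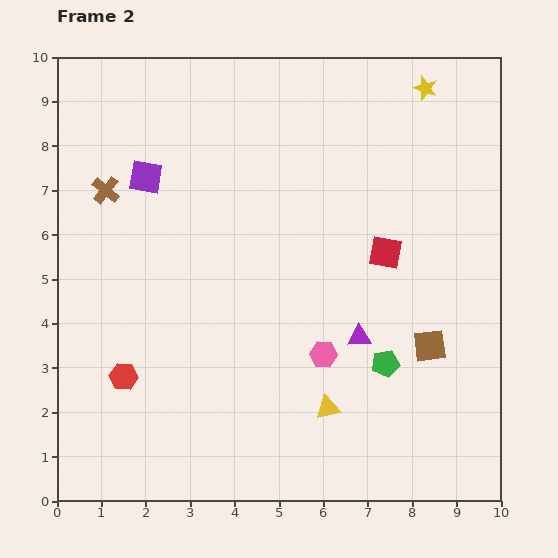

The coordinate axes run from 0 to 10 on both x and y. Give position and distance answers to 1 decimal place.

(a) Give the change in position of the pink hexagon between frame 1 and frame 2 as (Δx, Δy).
(0.7, 1.9)

The pink hexagon was at (5.3, 1.4) in frame 1 and (6.0, 3.3) in frame 2.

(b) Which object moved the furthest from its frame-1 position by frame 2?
the yellow star

(moved 3.6; next 3.2)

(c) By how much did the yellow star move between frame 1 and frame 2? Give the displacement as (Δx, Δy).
(2.6, 2.5)

The yellow star was at (5.7, 6.8) in frame 1 and (8.3, 9.3) in frame 2.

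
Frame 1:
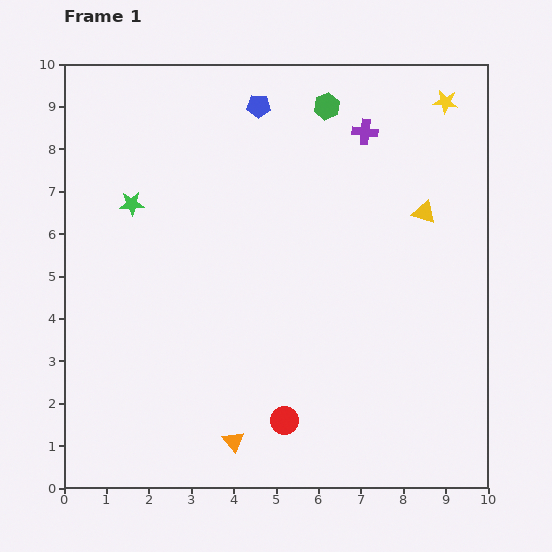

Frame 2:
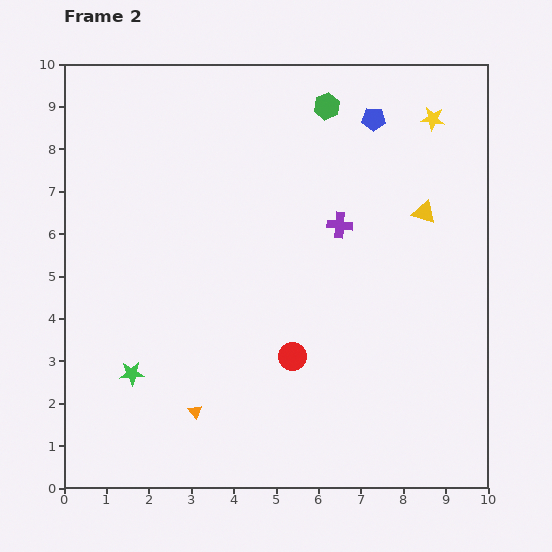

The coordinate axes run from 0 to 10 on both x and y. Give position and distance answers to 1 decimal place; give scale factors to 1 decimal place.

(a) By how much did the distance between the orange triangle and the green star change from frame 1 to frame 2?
-4.4

Distance in frame 1: 6.1. Distance in frame 2: 1.7.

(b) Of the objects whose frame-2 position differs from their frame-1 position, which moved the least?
the yellow star

(moved 0.5)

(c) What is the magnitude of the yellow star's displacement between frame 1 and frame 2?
0.5

The yellow star moved from (9.0, 9.1) to (8.7, 8.7), a distance of √(0.3² + 0.4²) ≈ 0.5.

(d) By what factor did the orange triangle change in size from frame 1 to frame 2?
0.7×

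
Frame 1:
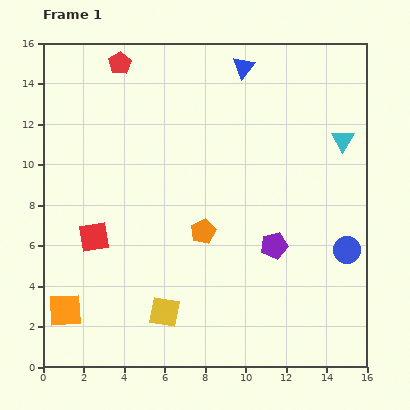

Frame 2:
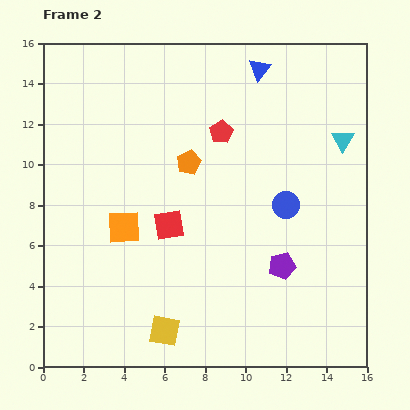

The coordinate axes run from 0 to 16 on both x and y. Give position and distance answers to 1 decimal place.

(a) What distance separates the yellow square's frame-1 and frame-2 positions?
0.9

The yellow square moved from (6.0, 2.7) to (6.0, 1.8), a distance of √(0.0² + 0.9²) ≈ 0.9.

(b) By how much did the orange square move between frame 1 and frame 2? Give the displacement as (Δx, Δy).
(2.9, 4.1)

The orange square was at (1.1, 2.8) in frame 1 and (4.0, 6.9) in frame 2.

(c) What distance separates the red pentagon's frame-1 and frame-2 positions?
6.0

The red pentagon moved from (3.8, 15.0) to (8.8, 11.6), a distance of √(5.0² + 3.4²) ≈ 6.0.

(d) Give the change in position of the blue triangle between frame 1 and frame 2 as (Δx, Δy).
(0.8, -0.1)

The blue triangle was at (9.9, 14.8) in frame 1 and (10.7, 14.7) in frame 2.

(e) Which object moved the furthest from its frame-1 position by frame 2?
the red pentagon

(moved 6.0; next 5.0)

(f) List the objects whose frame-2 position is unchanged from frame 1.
the cyan triangle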